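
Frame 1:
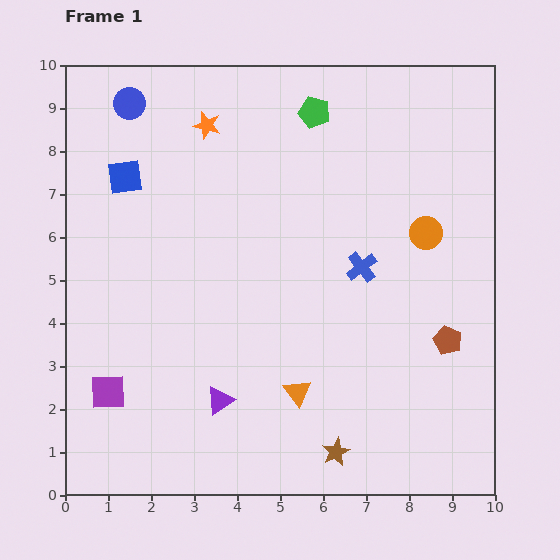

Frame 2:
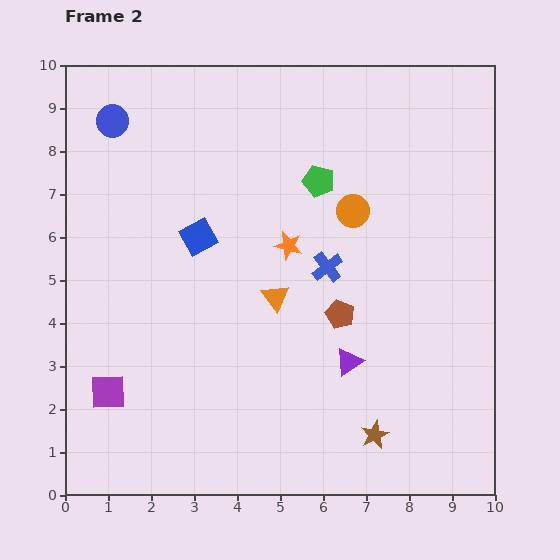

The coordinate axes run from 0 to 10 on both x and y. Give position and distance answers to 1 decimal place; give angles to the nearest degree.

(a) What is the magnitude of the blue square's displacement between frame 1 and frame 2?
2.2

The blue square moved from (1.4, 7.4) to (3.1, 6.0), a distance of √(1.7² + 1.4²) ≈ 2.2.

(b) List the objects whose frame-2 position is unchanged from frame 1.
the purple square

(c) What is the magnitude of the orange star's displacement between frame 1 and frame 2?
3.4

The orange star moved from (3.3, 8.6) to (5.2, 5.8), a distance of √(1.9² + 2.8²) ≈ 3.4.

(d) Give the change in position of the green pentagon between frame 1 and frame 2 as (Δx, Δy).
(0.1, -1.6)

The green pentagon was at (5.8, 8.9) in frame 1 and (5.9, 7.3) in frame 2.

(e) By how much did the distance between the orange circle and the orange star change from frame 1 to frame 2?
-4.0

Distance in frame 1: 5.7. Distance in frame 2: 1.7.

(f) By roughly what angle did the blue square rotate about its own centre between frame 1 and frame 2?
22° counter-clockwise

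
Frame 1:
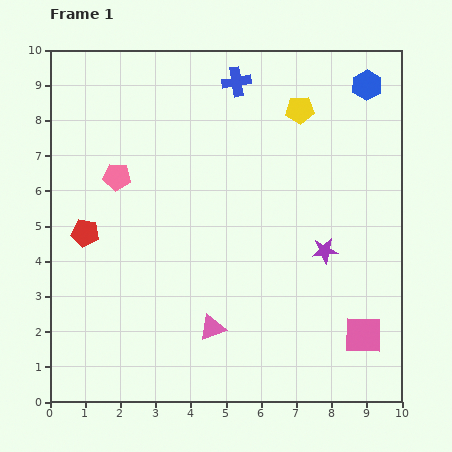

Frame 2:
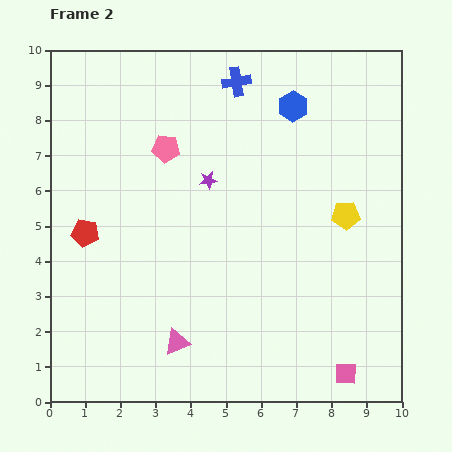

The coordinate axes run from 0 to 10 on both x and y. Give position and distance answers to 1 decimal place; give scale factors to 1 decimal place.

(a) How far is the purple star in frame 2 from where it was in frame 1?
3.9

The purple star moved from (7.8, 4.3) to (4.5, 6.3), a distance of √(3.3² + 2.0²) ≈ 3.9.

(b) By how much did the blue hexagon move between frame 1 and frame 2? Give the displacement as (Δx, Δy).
(-2.1, -0.6)

The blue hexagon was at (9.0, 9.0) in frame 1 and (6.9, 8.4) in frame 2.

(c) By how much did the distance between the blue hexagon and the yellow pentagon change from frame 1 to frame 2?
+1.4

Distance in frame 1: 2.0. Distance in frame 2: 3.4.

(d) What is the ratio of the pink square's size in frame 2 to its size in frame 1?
0.6×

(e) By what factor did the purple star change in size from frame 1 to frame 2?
0.7×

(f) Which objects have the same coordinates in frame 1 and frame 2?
the red pentagon, the blue cross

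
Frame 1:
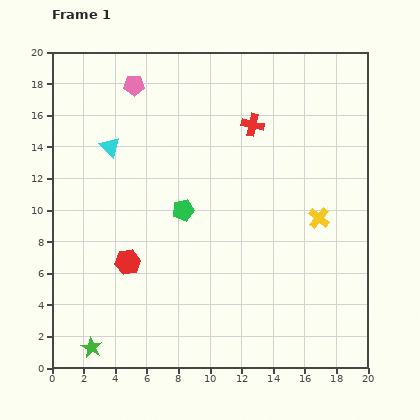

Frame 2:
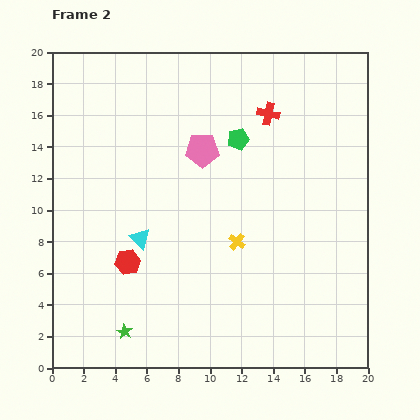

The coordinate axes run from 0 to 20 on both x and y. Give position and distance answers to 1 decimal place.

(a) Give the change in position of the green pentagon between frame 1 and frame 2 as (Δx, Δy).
(3.5, 4.5)

The green pentagon was at (8.3, 10.0) in frame 1 and (11.8, 14.5) in frame 2.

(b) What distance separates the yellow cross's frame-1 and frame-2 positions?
5.4

The yellow cross moved from (16.9, 9.5) to (11.7, 8.0), a distance of √(5.2² + 1.5²) ≈ 5.4.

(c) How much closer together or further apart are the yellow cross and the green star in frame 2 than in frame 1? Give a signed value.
-7.5

Distance in frame 1: 16.6. Distance in frame 2: 9.1.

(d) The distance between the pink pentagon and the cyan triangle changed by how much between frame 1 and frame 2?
+2.6

Distance in frame 1: 4.2. Distance in frame 2: 6.8.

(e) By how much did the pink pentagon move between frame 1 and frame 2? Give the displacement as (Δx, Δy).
(4.3, -4.1)

The pink pentagon was at (5.2, 17.9) in frame 1 and (9.5, 13.8) in frame 2.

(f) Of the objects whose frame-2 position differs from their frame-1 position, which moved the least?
the red cross

(moved 1.2)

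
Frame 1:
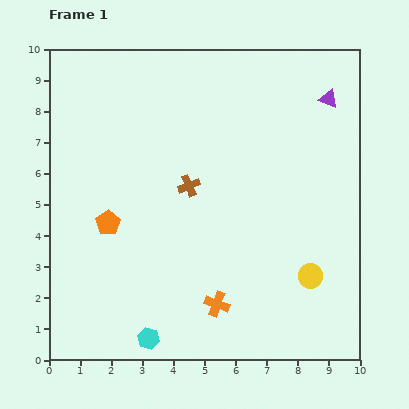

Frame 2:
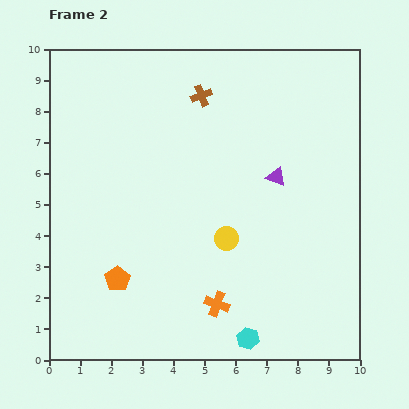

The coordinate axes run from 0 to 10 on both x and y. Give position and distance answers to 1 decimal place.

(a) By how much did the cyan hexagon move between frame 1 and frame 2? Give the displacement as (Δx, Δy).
(3.2, 0.0)

The cyan hexagon was at (3.2, 0.7) in frame 1 and (6.4, 0.7) in frame 2.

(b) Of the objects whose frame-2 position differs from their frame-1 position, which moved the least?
the orange pentagon

(moved 1.8)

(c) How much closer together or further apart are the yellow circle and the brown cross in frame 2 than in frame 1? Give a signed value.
-0.2

Distance in frame 1: 4.9. Distance in frame 2: 4.7.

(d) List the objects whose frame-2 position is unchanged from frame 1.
the orange cross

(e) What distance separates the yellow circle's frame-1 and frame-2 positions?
3.0

The yellow circle moved from (8.4, 2.7) to (5.7, 3.9), a distance of √(2.7² + 1.2²) ≈ 3.0.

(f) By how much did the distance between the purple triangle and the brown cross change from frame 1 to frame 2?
-1.8

Distance in frame 1: 5.3. Distance in frame 2: 3.5.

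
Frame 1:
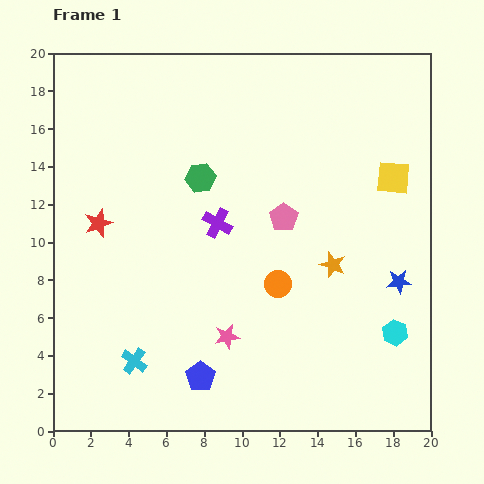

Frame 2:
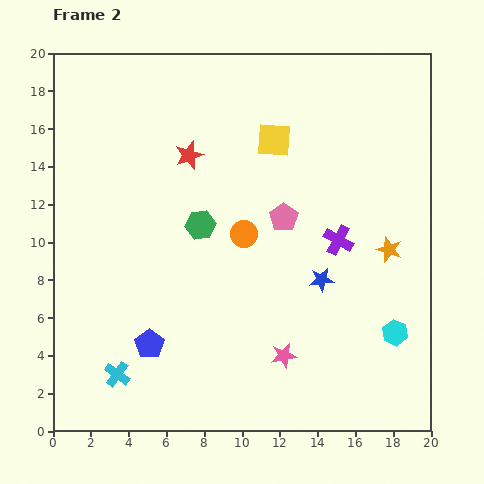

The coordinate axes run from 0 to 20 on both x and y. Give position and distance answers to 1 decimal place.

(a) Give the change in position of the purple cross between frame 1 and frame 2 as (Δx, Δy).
(6.4, -0.9)

The purple cross was at (8.7, 11.0) in frame 1 and (15.1, 10.1) in frame 2.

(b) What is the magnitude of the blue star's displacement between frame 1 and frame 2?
4.1

The blue star moved from (18.3, 7.9) to (14.2, 8.0), a distance of √(4.1² + 0.1²) ≈ 4.1.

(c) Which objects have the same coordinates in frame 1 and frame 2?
the pink pentagon, the cyan hexagon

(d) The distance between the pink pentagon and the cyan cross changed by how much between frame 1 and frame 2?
+1.1

Distance in frame 1: 11.0. Distance in frame 2: 12.1.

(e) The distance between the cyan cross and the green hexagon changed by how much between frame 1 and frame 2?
-1.3

Distance in frame 1: 10.3. Distance in frame 2: 9.0.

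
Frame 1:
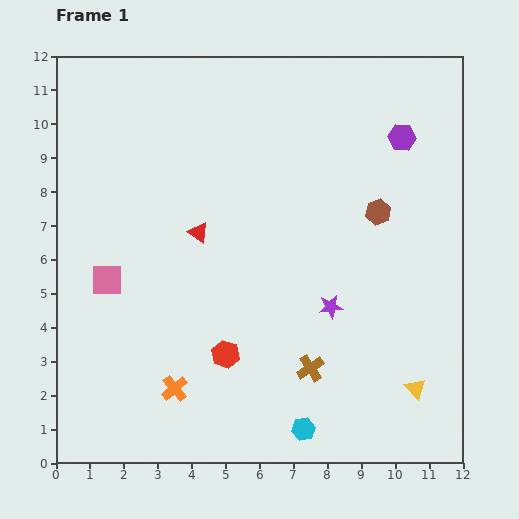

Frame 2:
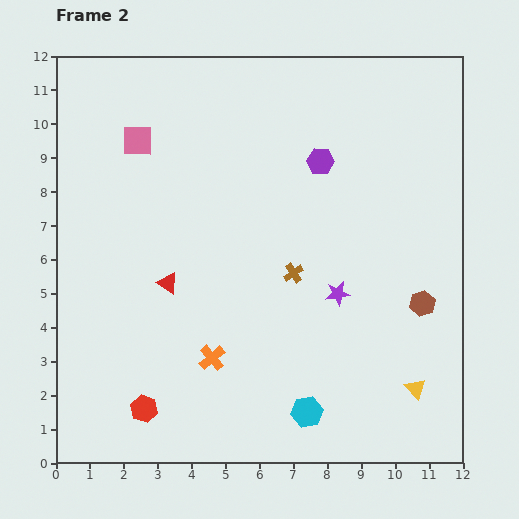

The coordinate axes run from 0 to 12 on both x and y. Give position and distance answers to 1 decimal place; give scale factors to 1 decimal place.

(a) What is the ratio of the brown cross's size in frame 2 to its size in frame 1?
0.7×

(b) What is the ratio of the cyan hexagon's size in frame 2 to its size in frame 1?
1.4×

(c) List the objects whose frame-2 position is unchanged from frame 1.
the yellow triangle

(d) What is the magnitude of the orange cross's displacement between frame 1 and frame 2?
1.4

The orange cross moved from (3.5, 2.2) to (4.6, 3.1), a distance of √(1.1² + 0.9²) ≈ 1.4.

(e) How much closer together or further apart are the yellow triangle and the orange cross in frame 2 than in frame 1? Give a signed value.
-1.0

Distance in frame 1: 7.1. Distance in frame 2: 6.1.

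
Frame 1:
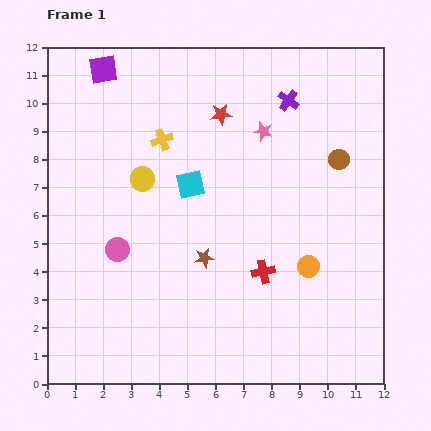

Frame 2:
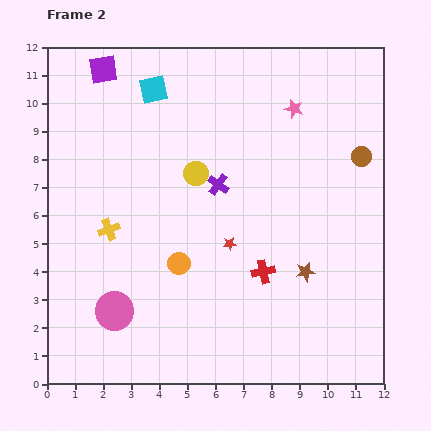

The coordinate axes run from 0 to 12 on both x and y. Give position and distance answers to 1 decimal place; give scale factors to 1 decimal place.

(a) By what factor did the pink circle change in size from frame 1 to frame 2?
1.6×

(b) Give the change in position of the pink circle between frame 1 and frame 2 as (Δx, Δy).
(-0.1, -2.2)

The pink circle was at (2.5, 4.8) in frame 1 and (2.4, 2.6) in frame 2.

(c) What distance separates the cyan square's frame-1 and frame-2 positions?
3.6

The cyan square moved from (5.1, 7.1) to (3.8, 10.5), a distance of √(1.3² + 3.4²) ≈ 3.6.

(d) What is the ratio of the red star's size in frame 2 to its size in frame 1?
0.6×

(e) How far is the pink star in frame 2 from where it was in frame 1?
1.4

The pink star moved from (7.7, 9.0) to (8.8, 9.8), a distance of √(1.1² + 0.8²) ≈ 1.4.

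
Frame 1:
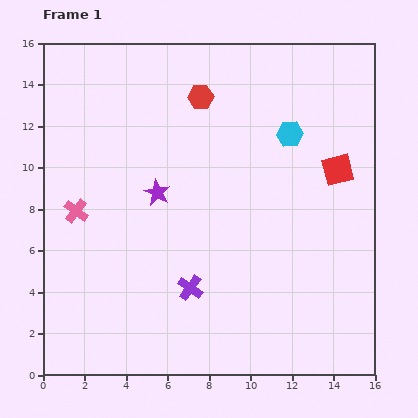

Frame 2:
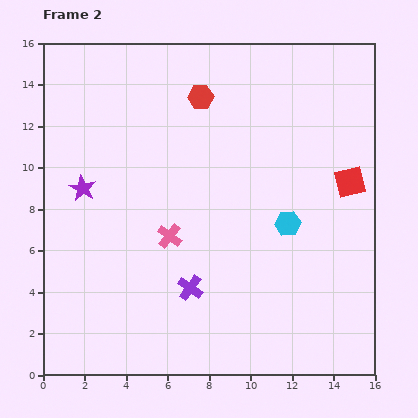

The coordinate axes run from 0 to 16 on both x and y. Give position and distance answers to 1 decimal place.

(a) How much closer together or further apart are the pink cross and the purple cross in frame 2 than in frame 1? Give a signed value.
-3.9

Distance in frame 1: 6.6. Distance in frame 2: 2.7.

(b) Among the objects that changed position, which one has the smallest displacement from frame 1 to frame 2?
the red square

(moved 0.8)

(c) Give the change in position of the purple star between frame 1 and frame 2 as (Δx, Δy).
(-3.6, 0.2)

The purple star was at (5.5, 8.8) in frame 1 and (1.9, 9.0) in frame 2.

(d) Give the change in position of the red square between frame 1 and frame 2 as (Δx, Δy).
(0.6, -0.6)

The red square was at (14.2, 9.9) in frame 1 and (14.8, 9.3) in frame 2.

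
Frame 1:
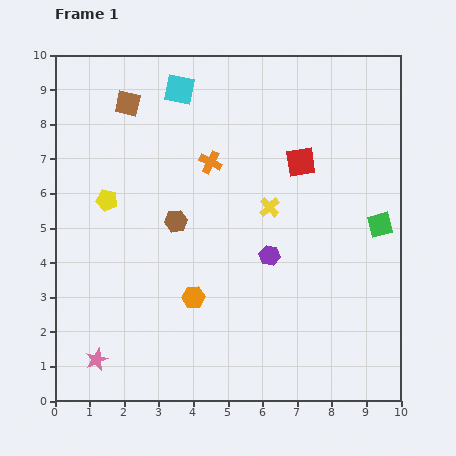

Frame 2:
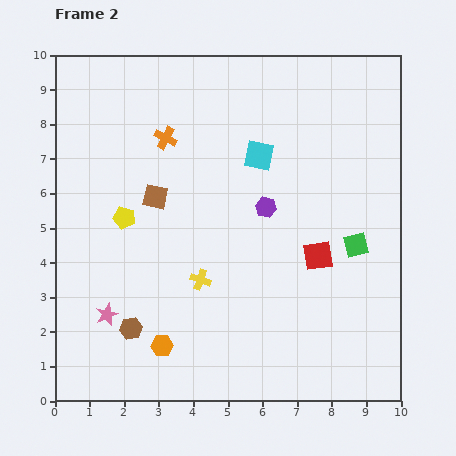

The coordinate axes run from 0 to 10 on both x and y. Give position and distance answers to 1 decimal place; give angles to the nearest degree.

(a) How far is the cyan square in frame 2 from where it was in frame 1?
3.0

The cyan square moved from (3.6, 9.0) to (5.9, 7.1), a distance of √(2.3² + 1.9²) ≈ 3.0.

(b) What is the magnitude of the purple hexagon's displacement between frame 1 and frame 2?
1.4

The purple hexagon moved from (6.2, 4.2) to (6.1, 5.6), a distance of √(0.1² + 1.4²) ≈ 1.4.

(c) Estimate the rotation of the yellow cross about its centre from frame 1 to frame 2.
29° counter-clockwise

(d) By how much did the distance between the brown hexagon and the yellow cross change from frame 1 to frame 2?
-0.3

Distance in frame 1: 2.7. Distance in frame 2: 2.4.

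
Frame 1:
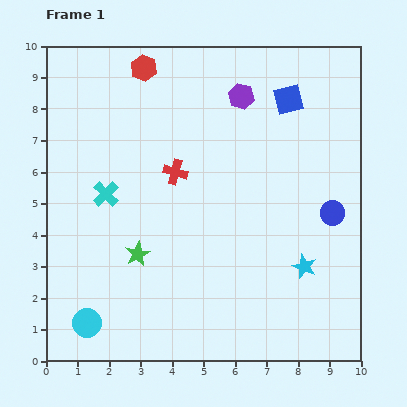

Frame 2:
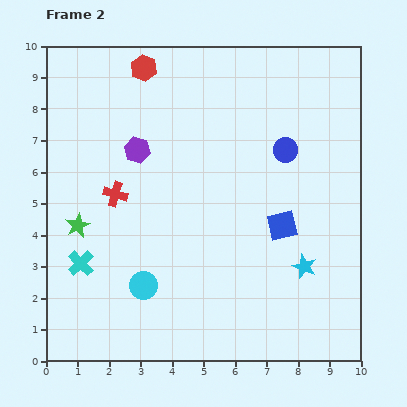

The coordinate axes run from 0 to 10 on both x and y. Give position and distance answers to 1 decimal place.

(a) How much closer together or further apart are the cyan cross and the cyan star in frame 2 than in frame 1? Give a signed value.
+0.4

Distance in frame 1: 6.7. Distance in frame 2: 7.1.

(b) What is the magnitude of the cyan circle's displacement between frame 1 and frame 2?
2.2

The cyan circle moved from (1.3, 1.2) to (3.1, 2.4), a distance of √(1.8² + 1.2²) ≈ 2.2.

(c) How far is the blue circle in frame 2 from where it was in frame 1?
2.5

The blue circle moved from (9.1, 4.7) to (7.6, 6.7), a distance of √(1.5² + 2.0²) ≈ 2.5.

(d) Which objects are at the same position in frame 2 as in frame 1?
the red hexagon, the cyan star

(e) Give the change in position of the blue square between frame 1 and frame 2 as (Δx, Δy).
(-0.2, -4.0)

The blue square was at (7.7, 8.3) in frame 1 and (7.5, 4.3) in frame 2.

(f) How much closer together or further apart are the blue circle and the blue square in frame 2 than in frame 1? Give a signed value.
-1.5

Distance in frame 1: 3.9. Distance in frame 2: 2.4.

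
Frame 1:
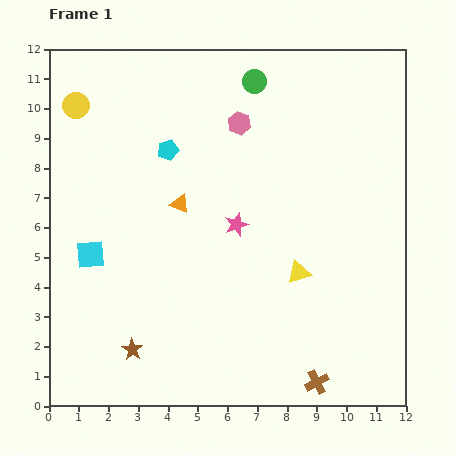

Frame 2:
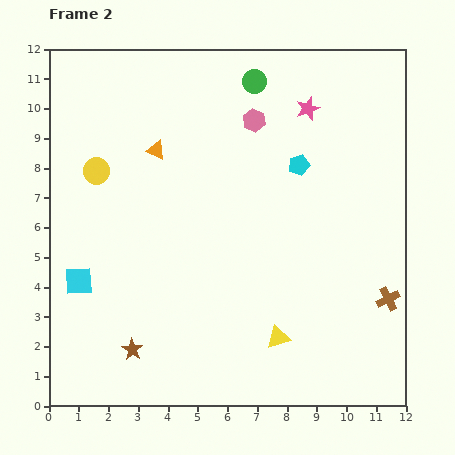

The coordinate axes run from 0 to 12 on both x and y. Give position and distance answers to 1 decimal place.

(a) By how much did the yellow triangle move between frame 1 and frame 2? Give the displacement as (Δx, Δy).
(-0.7, -2.2)

The yellow triangle was at (8.4, 4.5) in frame 1 and (7.7, 2.3) in frame 2.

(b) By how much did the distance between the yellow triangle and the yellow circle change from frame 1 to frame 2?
-1.1

Distance in frame 1: 9.4. Distance in frame 2: 8.3.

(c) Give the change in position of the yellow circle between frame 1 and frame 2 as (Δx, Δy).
(0.7, -2.2)

The yellow circle was at (0.9, 10.1) in frame 1 and (1.6, 7.9) in frame 2.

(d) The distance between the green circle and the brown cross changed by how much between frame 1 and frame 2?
-1.7

Distance in frame 1: 10.3. Distance in frame 2: 8.6.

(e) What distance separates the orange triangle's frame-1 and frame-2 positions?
2.0

The orange triangle moved from (4.4, 6.8) to (3.6, 8.6), a distance of √(0.8² + 1.8²) ≈ 2.0.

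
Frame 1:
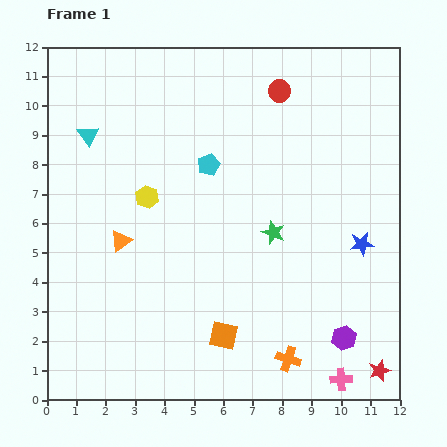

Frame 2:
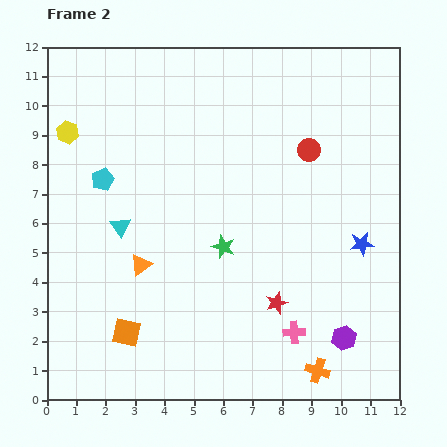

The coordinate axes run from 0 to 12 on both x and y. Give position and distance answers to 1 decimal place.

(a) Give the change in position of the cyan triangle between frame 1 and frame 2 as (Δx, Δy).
(1.1, -3.1)

The cyan triangle was at (1.4, 9.0) in frame 1 and (2.5, 5.9) in frame 2.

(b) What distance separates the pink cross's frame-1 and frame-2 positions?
2.3

The pink cross moved from (10.0, 0.7) to (8.4, 2.3), a distance of √(1.6² + 1.6²) ≈ 2.3.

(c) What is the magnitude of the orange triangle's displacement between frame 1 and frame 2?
1.1

The orange triangle moved from (2.5, 5.4) to (3.2, 4.6), a distance of √(0.7² + 0.8²) ≈ 1.1.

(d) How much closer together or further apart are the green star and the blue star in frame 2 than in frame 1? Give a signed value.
+1.7

Distance in frame 1: 3.0. Distance in frame 2: 4.7.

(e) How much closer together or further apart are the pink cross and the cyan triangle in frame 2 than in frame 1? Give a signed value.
-5.1

Distance in frame 1: 12.0. Distance in frame 2: 6.9.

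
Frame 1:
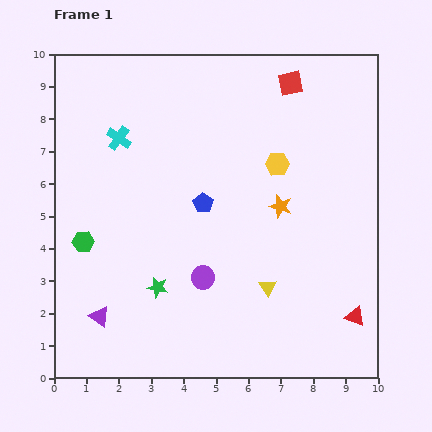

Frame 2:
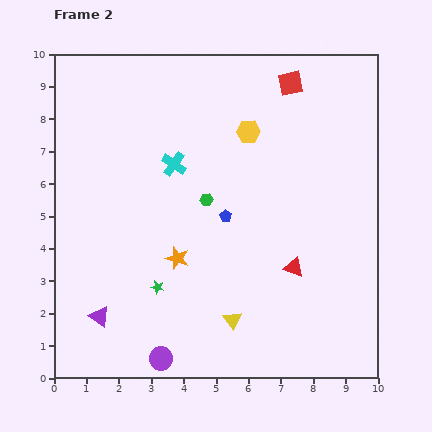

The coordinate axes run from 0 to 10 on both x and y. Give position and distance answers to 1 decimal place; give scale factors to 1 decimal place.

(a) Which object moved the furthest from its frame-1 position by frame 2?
the green hexagon

(moved 4.0; next 3.6)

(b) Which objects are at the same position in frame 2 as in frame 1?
the purple triangle, the red square, the green star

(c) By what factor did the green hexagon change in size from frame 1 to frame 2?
0.6×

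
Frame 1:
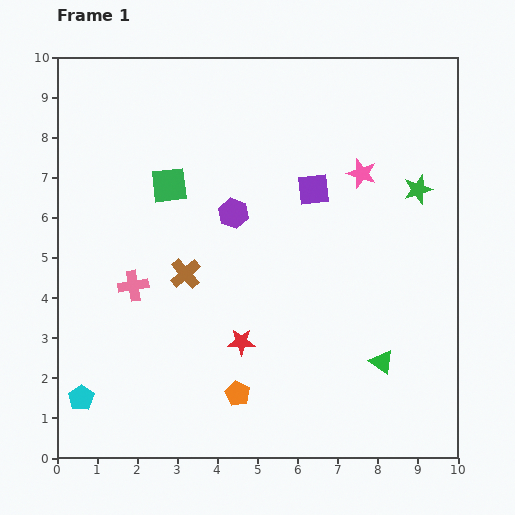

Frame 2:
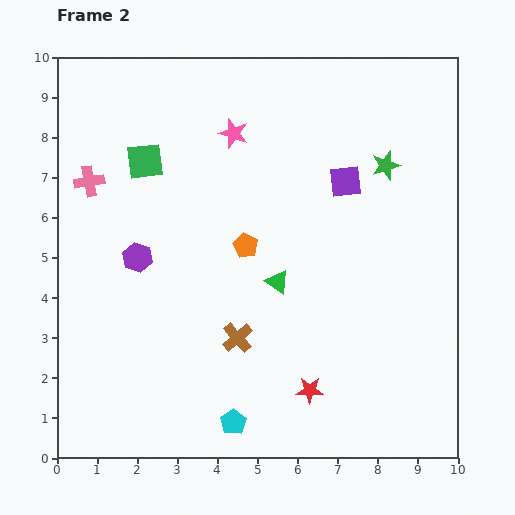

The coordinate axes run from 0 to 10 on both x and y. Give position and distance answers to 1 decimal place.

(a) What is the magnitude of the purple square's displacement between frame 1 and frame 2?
0.8

The purple square moved from (6.4, 6.7) to (7.2, 6.9), a distance of √(0.8² + 0.2²) ≈ 0.8.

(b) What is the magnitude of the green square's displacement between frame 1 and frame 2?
0.8

The green square moved from (2.8, 6.8) to (2.2, 7.4), a distance of √(0.6² + 0.6²) ≈ 0.8.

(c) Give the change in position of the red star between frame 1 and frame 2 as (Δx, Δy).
(1.7, -1.2)

The red star was at (4.6, 2.9) in frame 1 and (6.3, 1.7) in frame 2.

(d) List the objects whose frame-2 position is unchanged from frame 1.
none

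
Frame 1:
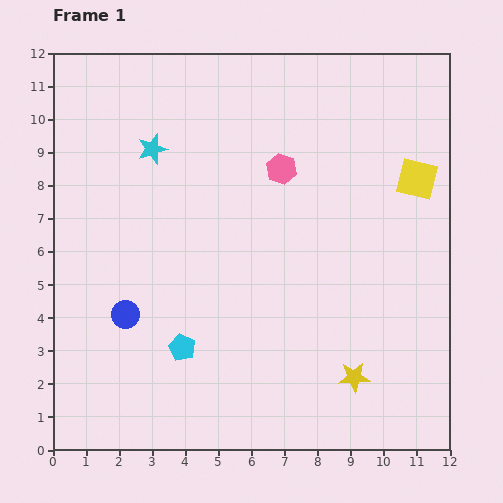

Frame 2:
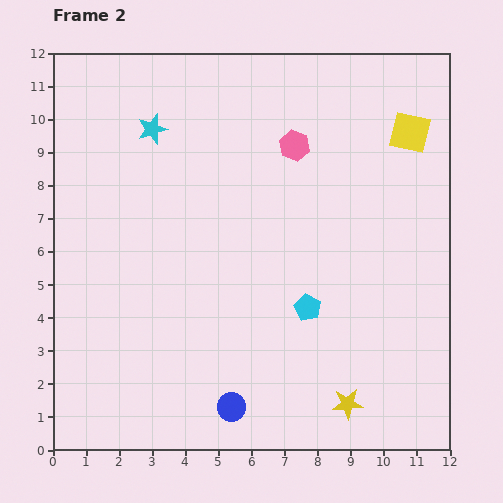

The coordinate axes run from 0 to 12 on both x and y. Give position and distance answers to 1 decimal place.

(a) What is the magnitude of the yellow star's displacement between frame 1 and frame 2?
0.8

The yellow star moved from (9.1, 2.2) to (8.9, 1.4), a distance of √(0.2² + 0.8²) ≈ 0.8.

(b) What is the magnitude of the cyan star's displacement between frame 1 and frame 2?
0.6

The cyan star moved from (3.0, 9.1) to (3.0, 9.7), a distance of √(0.0² + 0.6²) ≈ 0.6.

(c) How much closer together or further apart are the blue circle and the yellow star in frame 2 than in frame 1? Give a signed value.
-3.7

Distance in frame 1: 7.2. Distance in frame 2: 3.5.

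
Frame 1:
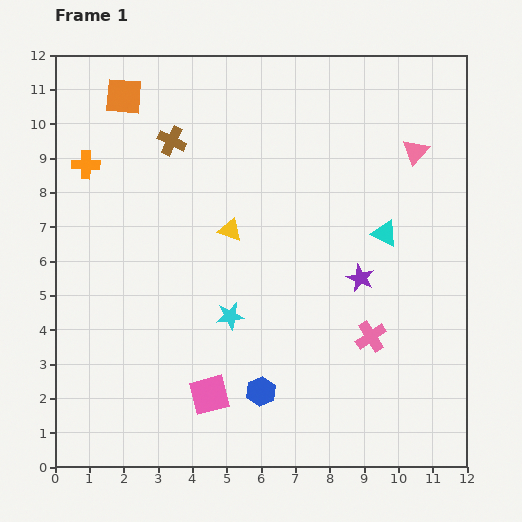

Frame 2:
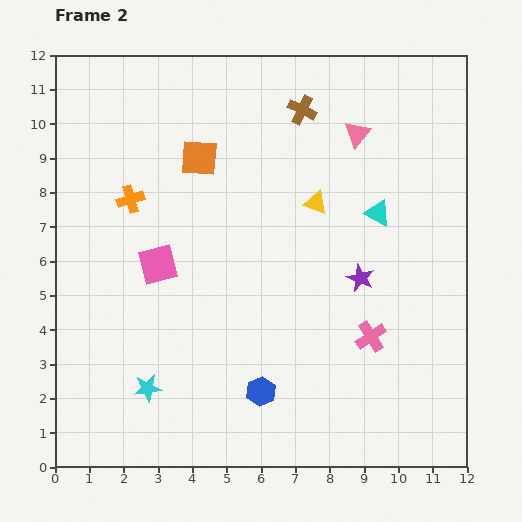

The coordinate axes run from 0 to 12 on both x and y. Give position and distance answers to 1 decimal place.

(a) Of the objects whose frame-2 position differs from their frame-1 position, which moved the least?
the cyan triangle

(moved 0.6)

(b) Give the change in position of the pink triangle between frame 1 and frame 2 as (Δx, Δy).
(-1.7, 0.5)

The pink triangle was at (10.5, 9.2) in frame 1 and (8.8, 9.7) in frame 2.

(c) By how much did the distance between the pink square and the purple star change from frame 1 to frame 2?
+0.3

Distance in frame 1: 5.6. Distance in frame 2: 5.9.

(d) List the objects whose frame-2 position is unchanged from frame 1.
the purple star, the pink cross, the blue hexagon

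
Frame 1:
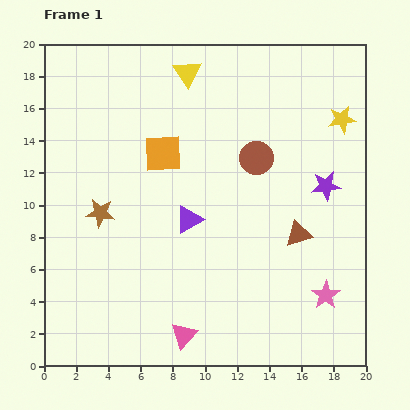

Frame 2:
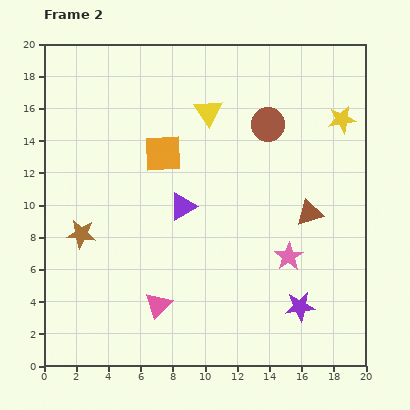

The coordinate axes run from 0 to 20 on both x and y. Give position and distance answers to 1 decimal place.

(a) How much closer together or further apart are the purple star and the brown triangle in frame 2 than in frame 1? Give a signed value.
+2.4

Distance in frame 1: 3.4. Distance in frame 2: 5.8.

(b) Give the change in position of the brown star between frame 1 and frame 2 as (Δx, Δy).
(-1.2, -1.3)

The brown star was at (3.5, 9.5) in frame 1 and (2.3, 8.2) in frame 2.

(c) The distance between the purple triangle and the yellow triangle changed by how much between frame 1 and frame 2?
-3.0

Distance in frame 1: 9.1. Distance in frame 2: 6.1.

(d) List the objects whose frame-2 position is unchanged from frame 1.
the yellow star, the orange square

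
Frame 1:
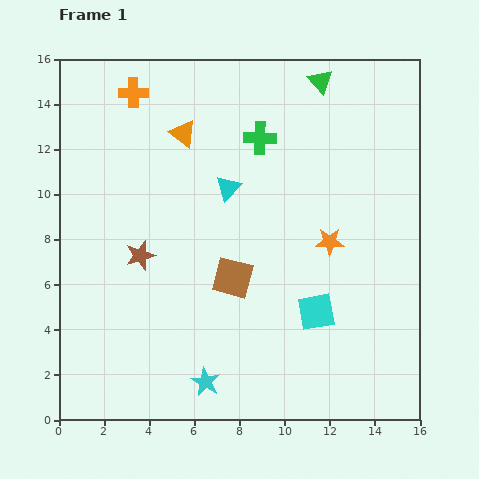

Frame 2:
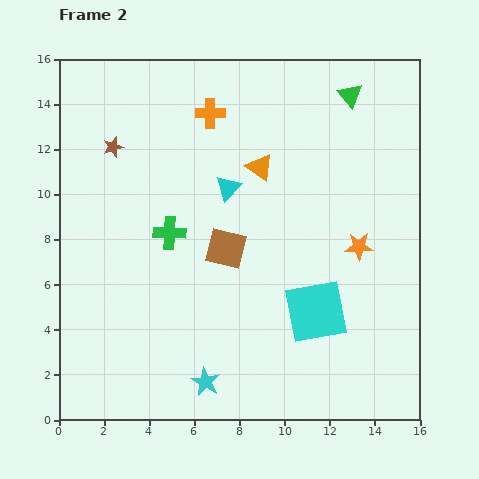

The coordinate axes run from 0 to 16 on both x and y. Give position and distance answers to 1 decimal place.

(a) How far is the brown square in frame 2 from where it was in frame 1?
1.3

The brown square moved from (7.7, 6.3) to (7.4, 7.6), a distance of √(0.3² + 1.3²) ≈ 1.3.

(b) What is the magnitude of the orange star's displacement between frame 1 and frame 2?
1.3

The orange star moved from (12.0, 7.9) to (13.3, 7.7), a distance of √(1.3² + 0.2²) ≈ 1.3.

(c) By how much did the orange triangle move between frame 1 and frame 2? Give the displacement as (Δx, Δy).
(3.4, -1.5)

The orange triangle was at (5.5, 12.7) in frame 1 and (8.9, 11.2) in frame 2.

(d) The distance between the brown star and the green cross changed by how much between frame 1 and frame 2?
-2.9

Distance in frame 1: 7.4. Distance in frame 2: 4.5.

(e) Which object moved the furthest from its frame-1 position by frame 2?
the green cross

(moved 5.8; next 4.9)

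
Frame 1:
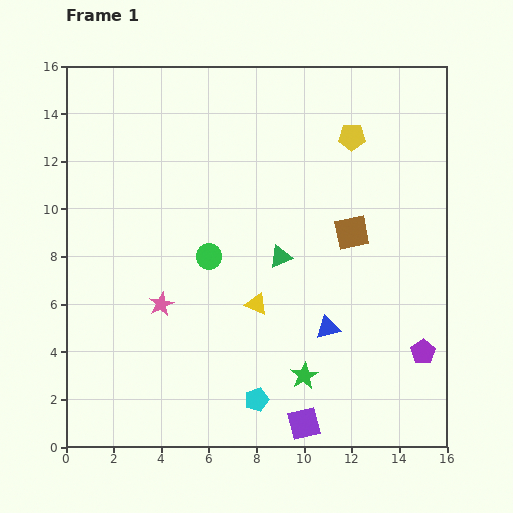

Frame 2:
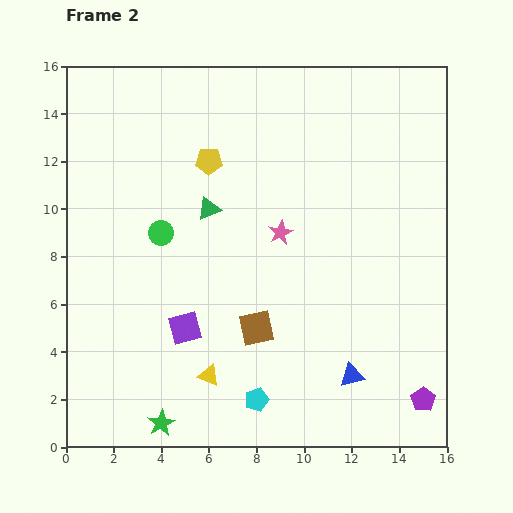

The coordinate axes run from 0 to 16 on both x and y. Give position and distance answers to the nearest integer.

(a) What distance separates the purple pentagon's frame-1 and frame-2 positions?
2

The purple pentagon moved from (15, 4) to (15, 2), a distance of √(0² + 2²) ≈ 2.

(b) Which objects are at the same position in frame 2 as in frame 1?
the cyan pentagon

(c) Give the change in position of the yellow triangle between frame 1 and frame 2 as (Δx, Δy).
(-2, -3)

The yellow triangle was at (8, 6) in frame 1 and (6, 3) in frame 2.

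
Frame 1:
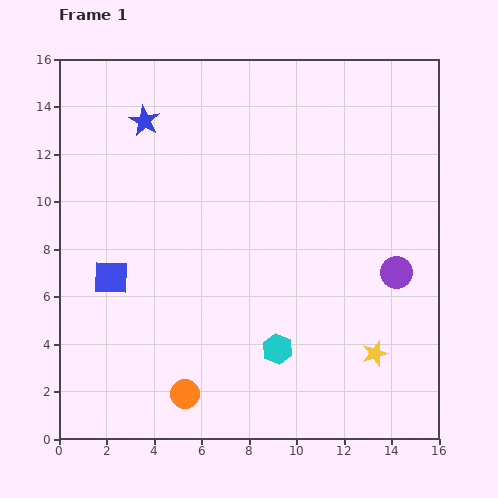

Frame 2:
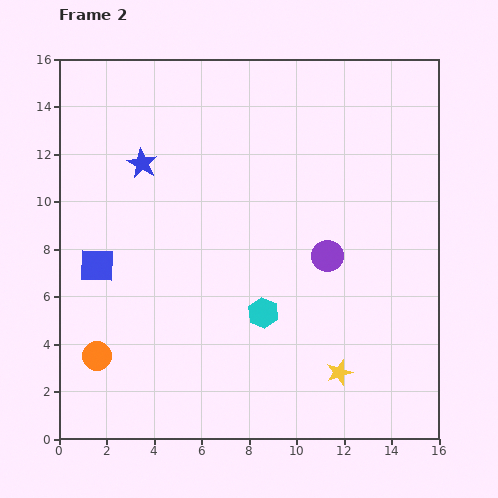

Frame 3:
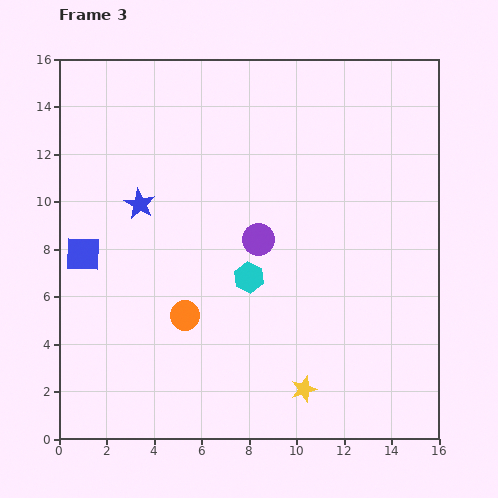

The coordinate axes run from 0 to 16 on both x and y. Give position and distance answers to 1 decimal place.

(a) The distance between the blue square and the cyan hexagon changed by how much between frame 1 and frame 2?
-0.3

Distance in frame 1: 7.6. Distance in frame 2: 7.3.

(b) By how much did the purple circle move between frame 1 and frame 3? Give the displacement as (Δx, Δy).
(-5.8, 1.4)

The purple circle was at (14.2, 7.0) in frame 1 and (8.4, 8.4) in frame 3.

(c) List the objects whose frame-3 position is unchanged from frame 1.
none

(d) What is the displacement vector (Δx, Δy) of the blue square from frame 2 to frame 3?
(-0.6, 0.5)

The blue square was at (1.6, 7.3) in frame 2 and (1.0, 7.8) in frame 3.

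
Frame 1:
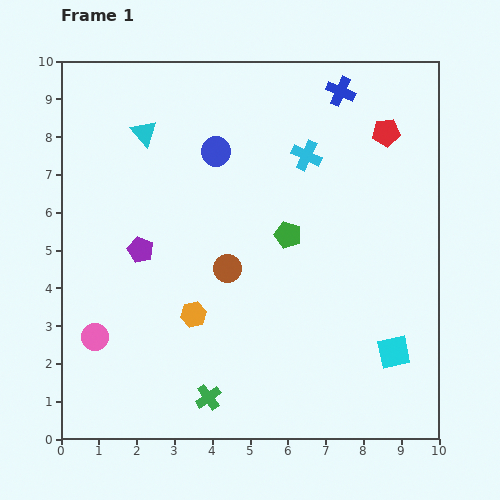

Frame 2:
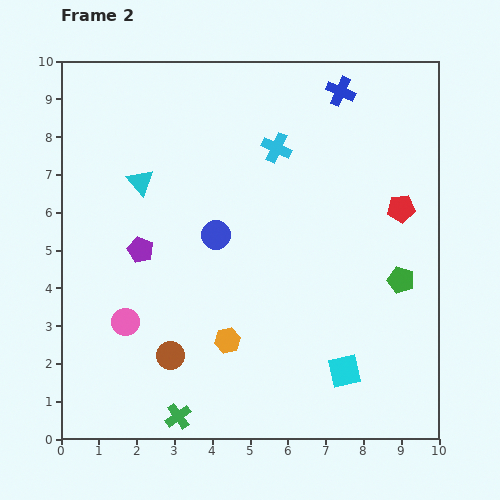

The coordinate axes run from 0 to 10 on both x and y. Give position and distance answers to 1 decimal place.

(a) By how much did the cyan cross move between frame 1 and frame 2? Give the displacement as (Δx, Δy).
(-0.8, 0.2)

The cyan cross was at (6.5, 7.5) in frame 1 and (5.7, 7.7) in frame 2.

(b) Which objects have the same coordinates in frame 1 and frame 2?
the blue cross, the purple pentagon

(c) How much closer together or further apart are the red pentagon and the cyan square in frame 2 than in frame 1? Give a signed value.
-1.2

Distance in frame 1: 5.8. Distance in frame 2: 4.6.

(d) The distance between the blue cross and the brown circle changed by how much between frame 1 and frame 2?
+2.7

Distance in frame 1: 5.6. Distance in frame 2: 8.3.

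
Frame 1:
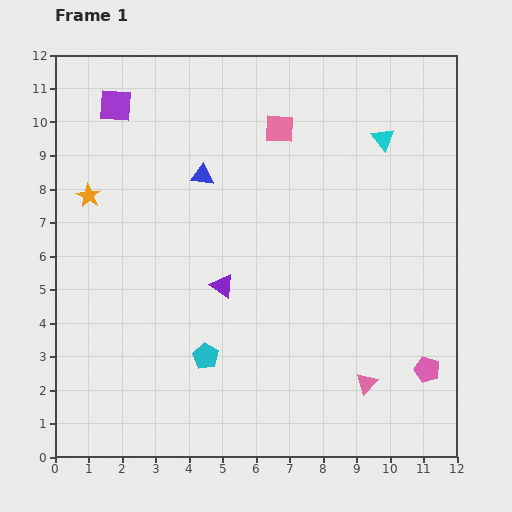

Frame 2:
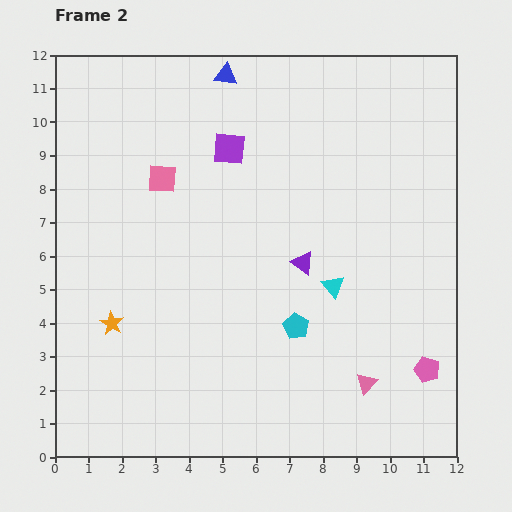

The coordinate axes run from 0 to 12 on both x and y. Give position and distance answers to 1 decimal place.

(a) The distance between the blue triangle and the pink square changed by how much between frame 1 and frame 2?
+0.9

Distance in frame 1: 2.7. Distance in frame 2: 3.6.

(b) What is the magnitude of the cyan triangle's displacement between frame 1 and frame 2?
4.6

The cyan triangle moved from (9.8, 9.5) to (8.3, 5.1), a distance of √(1.5² + 4.4²) ≈ 4.6.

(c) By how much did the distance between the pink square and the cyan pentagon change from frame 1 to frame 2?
-1.2

Distance in frame 1: 7.1. Distance in frame 2: 5.9.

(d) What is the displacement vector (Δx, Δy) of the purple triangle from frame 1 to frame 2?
(2.4, 0.7)

The purple triangle was at (5.0, 5.1) in frame 1 and (7.4, 5.8) in frame 2.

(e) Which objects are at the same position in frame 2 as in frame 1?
the pink pentagon, the pink triangle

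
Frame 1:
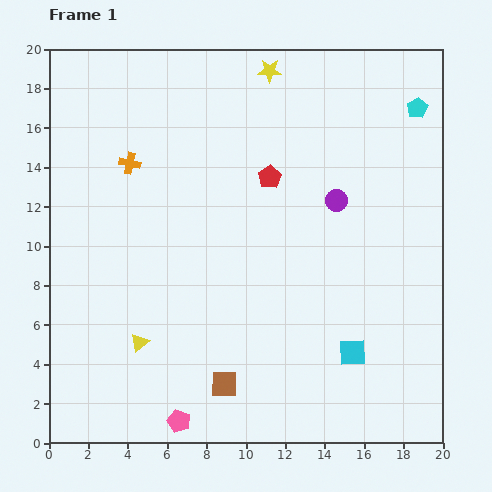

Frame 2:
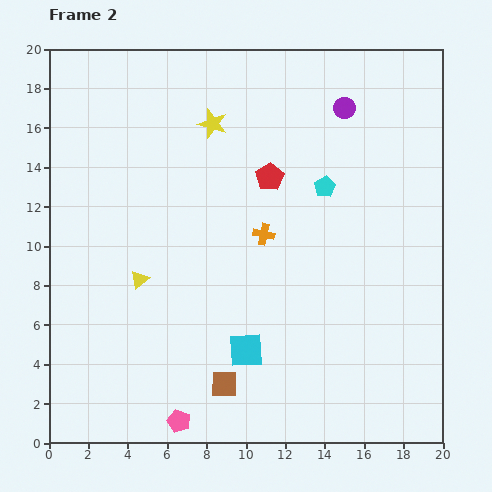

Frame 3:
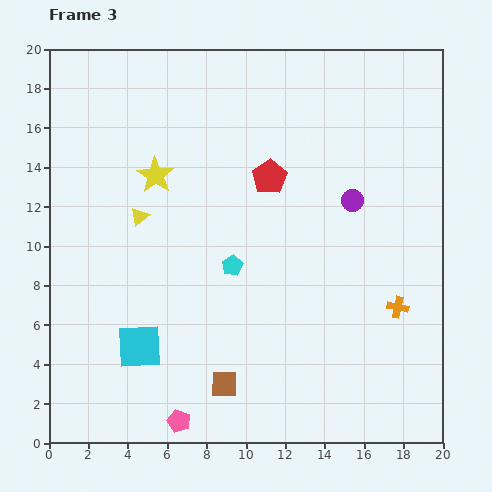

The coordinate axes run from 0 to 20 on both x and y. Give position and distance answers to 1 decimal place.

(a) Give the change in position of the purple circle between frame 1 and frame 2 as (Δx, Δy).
(0.4, 4.7)

The purple circle was at (14.6, 12.3) in frame 1 and (15.0, 17.0) in frame 2.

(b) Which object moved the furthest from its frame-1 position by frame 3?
the orange cross

(moved 15.4; next 12.3)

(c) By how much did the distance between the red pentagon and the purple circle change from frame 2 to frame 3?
-0.8

Distance in frame 2: 5.2. Distance in frame 3: 4.4.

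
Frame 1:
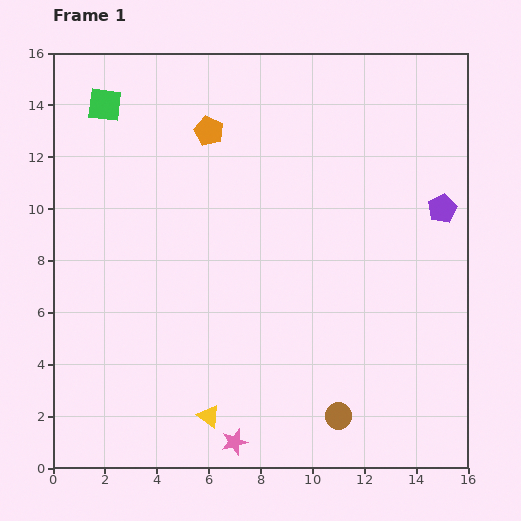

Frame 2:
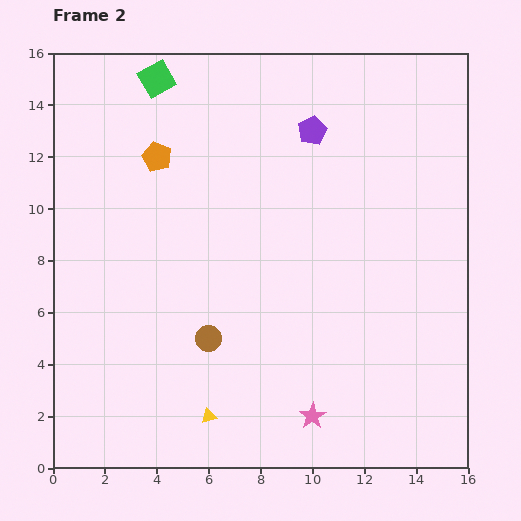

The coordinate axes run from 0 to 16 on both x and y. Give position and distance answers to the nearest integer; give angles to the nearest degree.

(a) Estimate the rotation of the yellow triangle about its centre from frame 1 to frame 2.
49° counter-clockwise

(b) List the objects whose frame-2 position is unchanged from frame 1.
the yellow triangle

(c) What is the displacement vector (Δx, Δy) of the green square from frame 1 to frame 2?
(2, 1)

The green square was at (2, 14) in frame 1 and (4, 15) in frame 2.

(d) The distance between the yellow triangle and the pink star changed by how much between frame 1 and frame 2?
+3

Distance in frame 1: 1. Distance in frame 2: 4.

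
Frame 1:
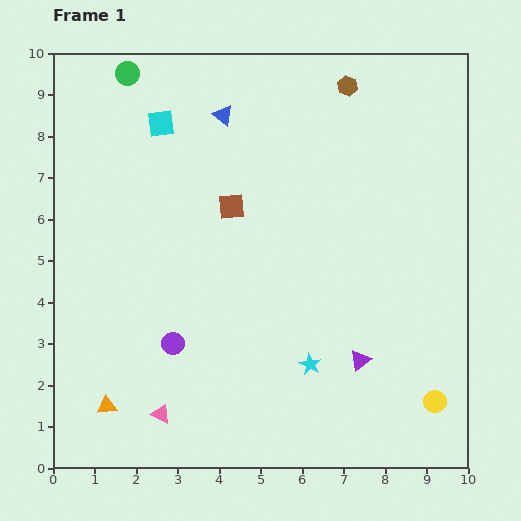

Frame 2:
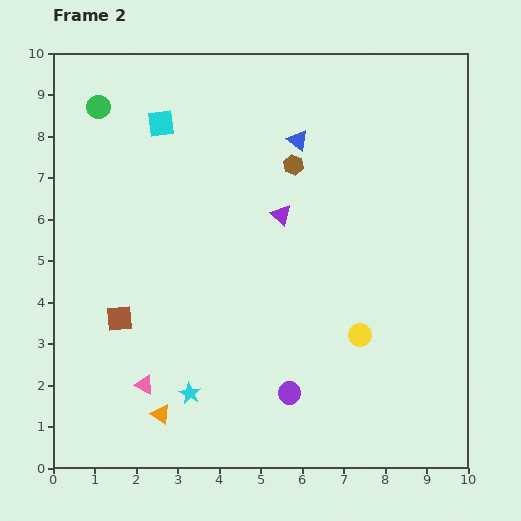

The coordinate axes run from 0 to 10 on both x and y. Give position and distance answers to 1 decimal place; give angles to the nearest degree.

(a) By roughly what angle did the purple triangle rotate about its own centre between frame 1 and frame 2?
39° counter-clockwise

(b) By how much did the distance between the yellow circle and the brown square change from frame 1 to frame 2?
-1.0

Distance in frame 1: 6.8. Distance in frame 2: 5.8.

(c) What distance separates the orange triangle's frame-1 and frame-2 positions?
1.3

The orange triangle moved from (1.3, 1.5) to (2.6, 1.3), a distance of √(1.3² + 0.2²) ≈ 1.3.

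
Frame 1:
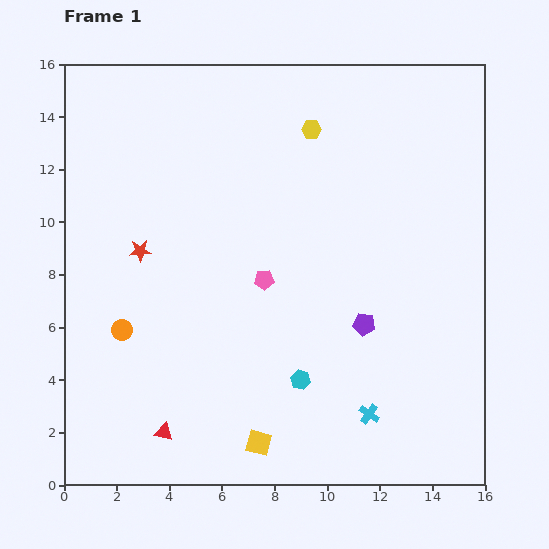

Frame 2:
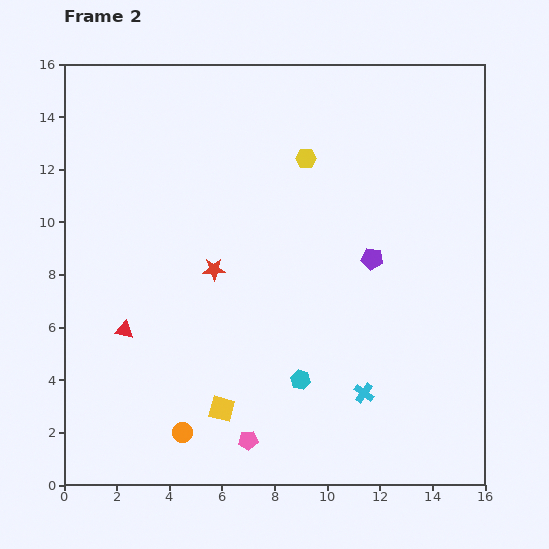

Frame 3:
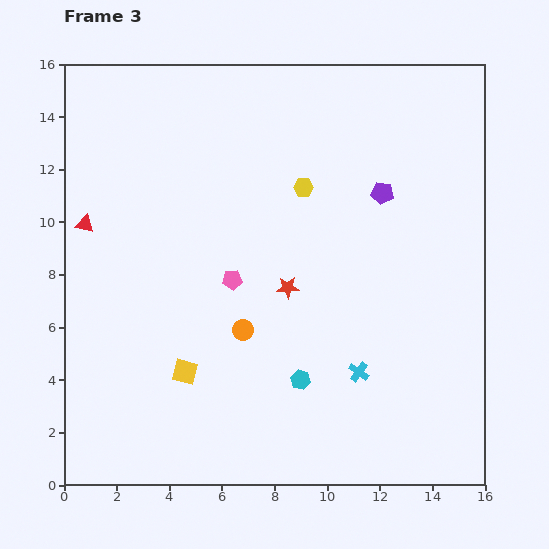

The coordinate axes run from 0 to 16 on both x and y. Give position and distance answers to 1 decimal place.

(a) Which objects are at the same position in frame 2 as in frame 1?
the cyan hexagon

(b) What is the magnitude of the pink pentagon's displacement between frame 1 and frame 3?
1.2

The pink pentagon moved from (7.6, 7.8) to (6.4, 7.8), a distance of √(1.2² + 0.0²) ≈ 1.2.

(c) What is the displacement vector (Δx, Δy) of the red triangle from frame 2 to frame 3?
(-1.5, 4.0)

The red triangle was at (2.3, 5.9) in frame 2 and (0.8, 9.9) in frame 3.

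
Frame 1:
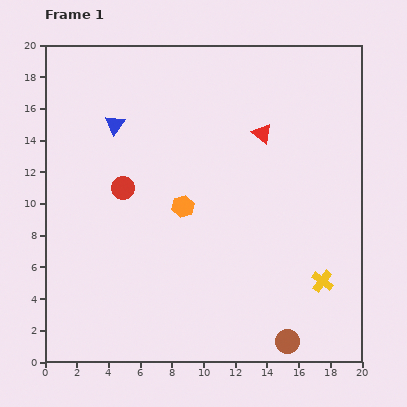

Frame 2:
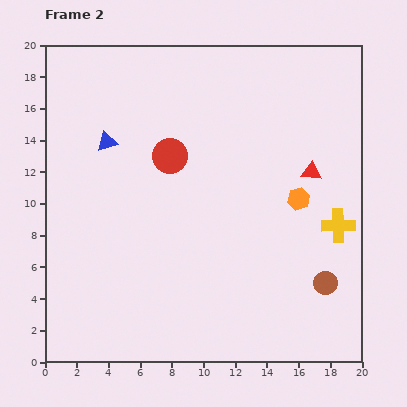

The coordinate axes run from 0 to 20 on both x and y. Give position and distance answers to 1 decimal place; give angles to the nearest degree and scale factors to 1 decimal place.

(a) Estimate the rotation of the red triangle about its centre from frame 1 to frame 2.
35° counter-clockwise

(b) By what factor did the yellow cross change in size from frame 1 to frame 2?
1.5×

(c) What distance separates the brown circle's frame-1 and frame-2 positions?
4.4

The brown circle moved from (15.3, 1.3) to (17.7, 5.0), a distance of √(2.4² + 3.7²) ≈ 4.4.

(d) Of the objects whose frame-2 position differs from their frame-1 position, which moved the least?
the blue triangle

(moved 1.2)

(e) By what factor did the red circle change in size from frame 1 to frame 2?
1.5×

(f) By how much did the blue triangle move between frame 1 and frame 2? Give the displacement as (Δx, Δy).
(-0.5, -1.1)

The blue triangle was at (4.4, 15.0) in frame 1 and (3.9, 13.9) in frame 2.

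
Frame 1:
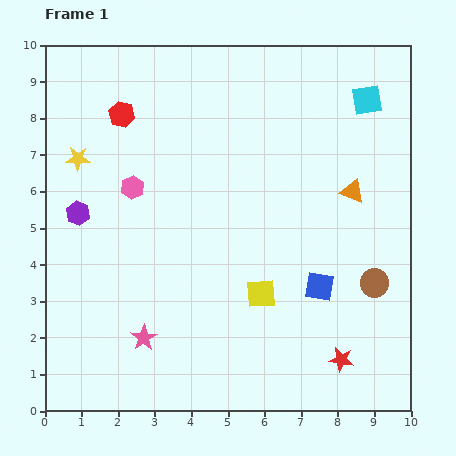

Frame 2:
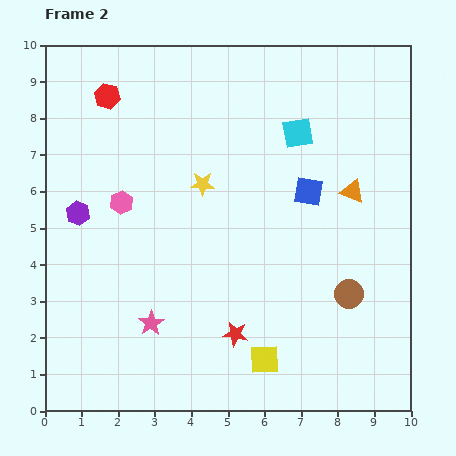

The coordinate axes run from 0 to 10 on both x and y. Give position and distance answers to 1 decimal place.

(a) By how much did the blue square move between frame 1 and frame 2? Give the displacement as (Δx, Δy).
(-0.3, 2.6)

The blue square was at (7.5, 3.4) in frame 1 and (7.2, 6.0) in frame 2.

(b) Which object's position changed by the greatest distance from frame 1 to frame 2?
the yellow star

(moved 3.5; next 3.0)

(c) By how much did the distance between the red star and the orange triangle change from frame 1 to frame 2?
+0.4

Distance in frame 1: 4.6. Distance in frame 2: 5.0.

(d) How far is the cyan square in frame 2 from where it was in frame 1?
2.1

The cyan square moved from (8.8, 8.5) to (6.9, 7.6), a distance of √(1.9² + 0.9²) ≈ 2.1.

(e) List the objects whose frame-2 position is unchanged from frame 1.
the orange triangle, the purple hexagon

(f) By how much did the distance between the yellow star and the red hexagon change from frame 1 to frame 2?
+1.8

Distance in frame 1: 1.7. Distance in frame 2: 3.5.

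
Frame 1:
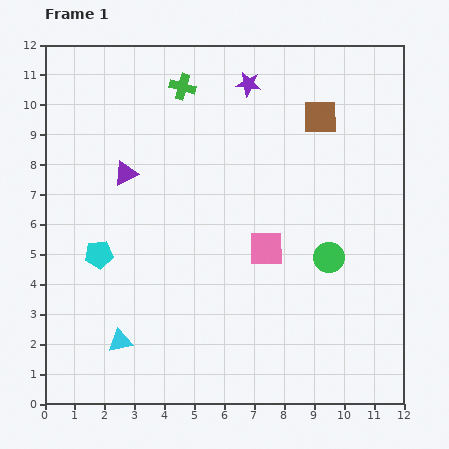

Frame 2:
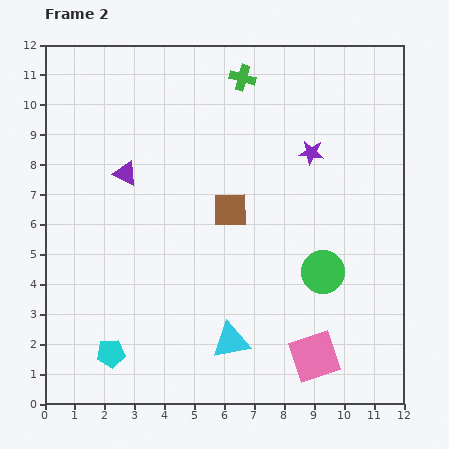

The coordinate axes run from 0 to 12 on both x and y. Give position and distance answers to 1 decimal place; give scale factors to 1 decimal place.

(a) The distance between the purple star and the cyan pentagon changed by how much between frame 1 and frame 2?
+1.9

Distance in frame 1: 7.6. Distance in frame 2: 9.5.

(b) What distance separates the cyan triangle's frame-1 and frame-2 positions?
3.7

The cyan triangle moved from (2.5, 2.1) to (6.2, 2.1), a distance of √(3.7² + 0.0²) ≈ 3.7.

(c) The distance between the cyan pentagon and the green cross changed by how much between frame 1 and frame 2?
+3.9

Distance in frame 1: 6.3. Distance in frame 2: 10.2.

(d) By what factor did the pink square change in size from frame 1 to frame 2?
1.4×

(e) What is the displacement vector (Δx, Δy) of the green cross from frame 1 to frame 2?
(2.0, 0.3)

The green cross was at (4.6, 10.6) in frame 1 and (6.6, 10.9) in frame 2.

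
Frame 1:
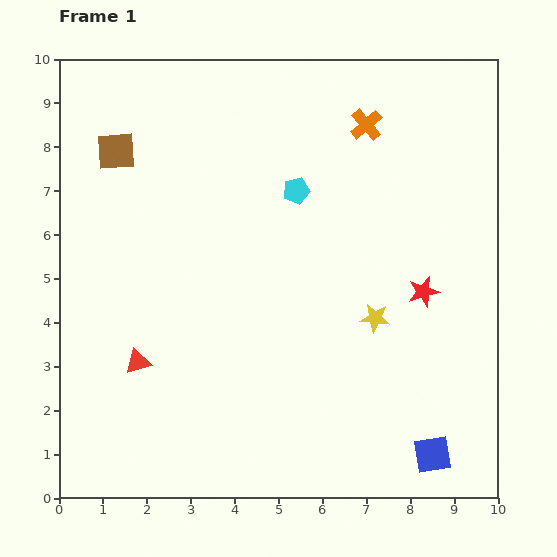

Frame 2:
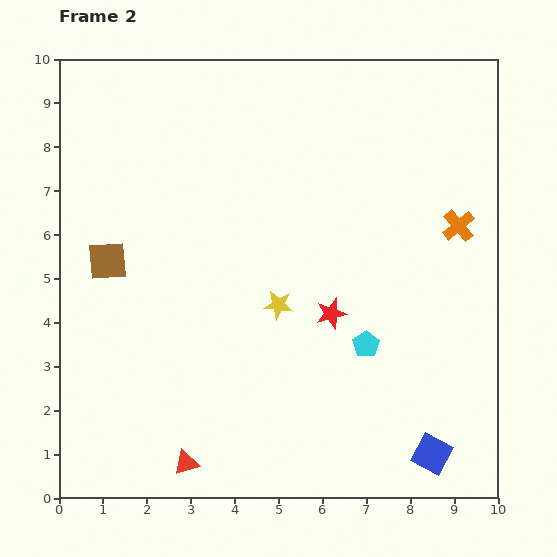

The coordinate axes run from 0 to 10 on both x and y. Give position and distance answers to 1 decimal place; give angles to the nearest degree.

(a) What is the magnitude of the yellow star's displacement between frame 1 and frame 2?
2.2

The yellow star moved from (7.2, 4.1) to (5.0, 4.4), a distance of √(2.2² + 0.3²) ≈ 2.2.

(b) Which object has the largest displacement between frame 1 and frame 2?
the cyan pentagon

(moved 3.8; next 3.1)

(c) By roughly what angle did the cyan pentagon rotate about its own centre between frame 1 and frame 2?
20° counter-clockwise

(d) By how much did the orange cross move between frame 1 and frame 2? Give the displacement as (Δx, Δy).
(2.1, -2.3)

The orange cross was at (7.0, 8.5) in frame 1 and (9.1, 6.2) in frame 2.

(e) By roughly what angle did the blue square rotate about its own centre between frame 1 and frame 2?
36° clockwise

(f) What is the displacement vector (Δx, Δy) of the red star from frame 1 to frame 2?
(-2.1, -0.5)

The red star was at (8.3, 4.7) in frame 1 and (6.2, 4.2) in frame 2.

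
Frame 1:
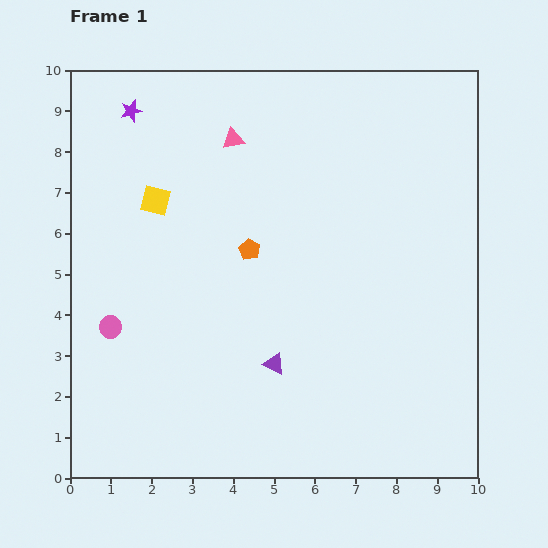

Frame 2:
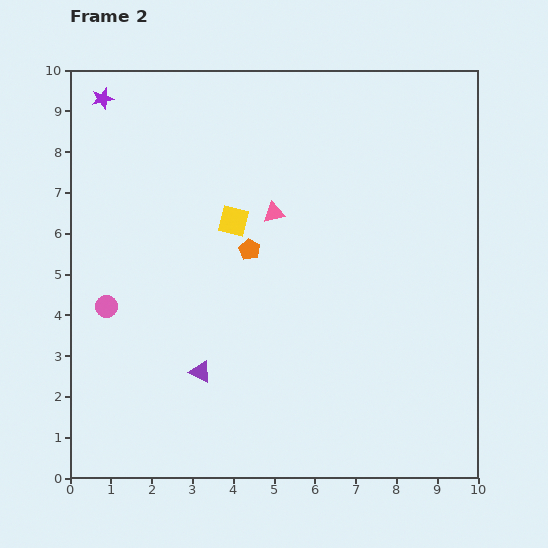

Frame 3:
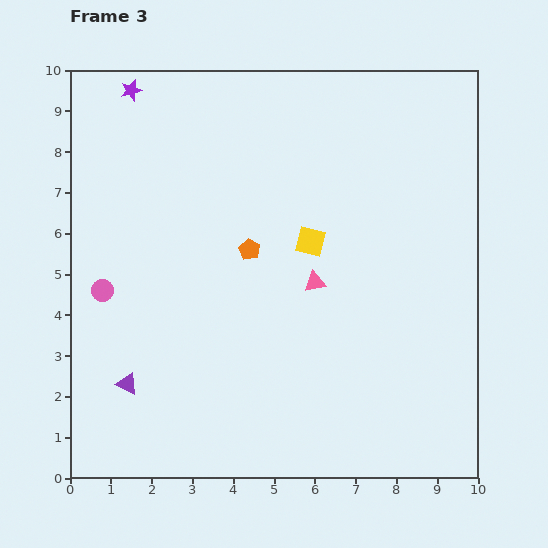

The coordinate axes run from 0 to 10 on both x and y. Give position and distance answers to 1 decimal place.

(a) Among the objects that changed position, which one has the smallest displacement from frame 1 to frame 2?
the pink circle

(moved 0.5)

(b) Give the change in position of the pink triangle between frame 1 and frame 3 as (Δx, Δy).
(2.0, -3.5)

The pink triangle was at (4.0, 8.3) in frame 1 and (6.0, 4.8) in frame 3.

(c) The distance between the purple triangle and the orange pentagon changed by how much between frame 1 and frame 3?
+1.6

Distance in frame 1: 2.9. Distance in frame 3: 4.5.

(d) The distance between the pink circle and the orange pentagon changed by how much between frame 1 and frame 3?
-0.2

Distance in frame 1: 3.9. Distance in frame 3: 3.7.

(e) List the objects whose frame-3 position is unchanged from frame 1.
the orange pentagon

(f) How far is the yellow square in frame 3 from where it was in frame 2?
2.0

The yellow square moved from (4.0, 6.3) to (5.9, 5.8), a distance of √(1.9² + 0.5²) ≈ 2.0.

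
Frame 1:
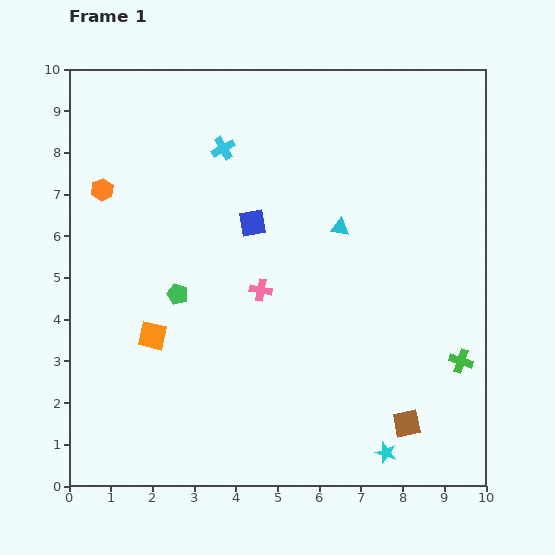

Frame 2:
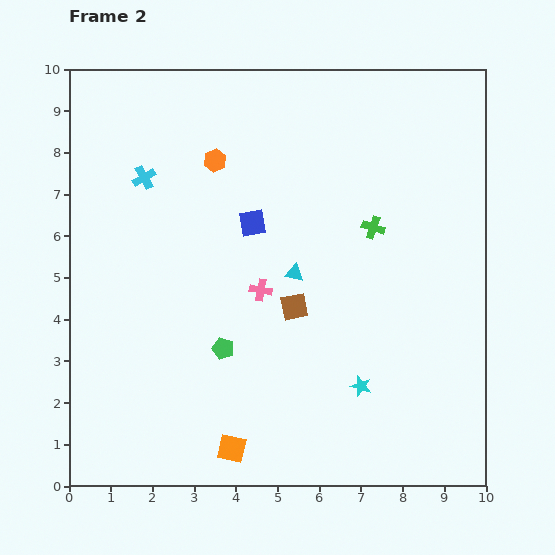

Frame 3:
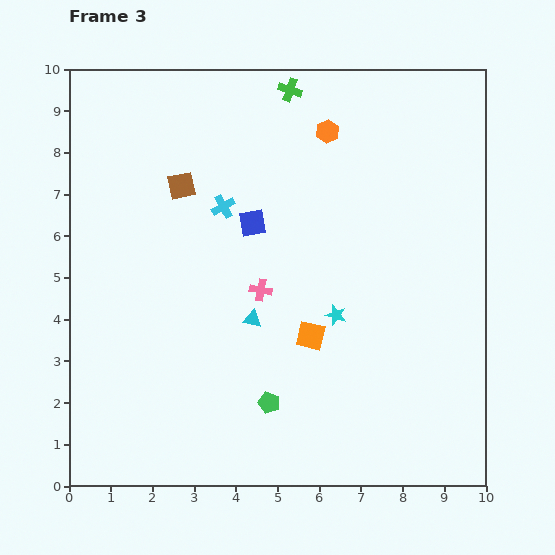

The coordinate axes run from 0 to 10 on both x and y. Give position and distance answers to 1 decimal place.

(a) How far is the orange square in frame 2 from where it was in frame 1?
3.3

The orange square moved from (2.0, 3.6) to (3.9, 0.9), a distance of √(1.9² + 2.7²) ≈ 3.3.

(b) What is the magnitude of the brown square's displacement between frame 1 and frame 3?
7.9

The brown square moved from (8.1, 1.5) to (2.7, 7.2), a distance of √(5.4² + 5.7²) ≈ 7.9.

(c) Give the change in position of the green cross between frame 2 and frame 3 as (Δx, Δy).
(-2.0, 3.3)

The green cross was at (7.3, 6.2) in frame 2 and (5.3, 9.5) in frame 3.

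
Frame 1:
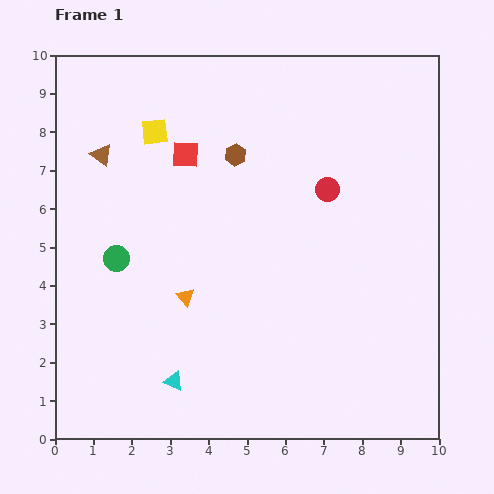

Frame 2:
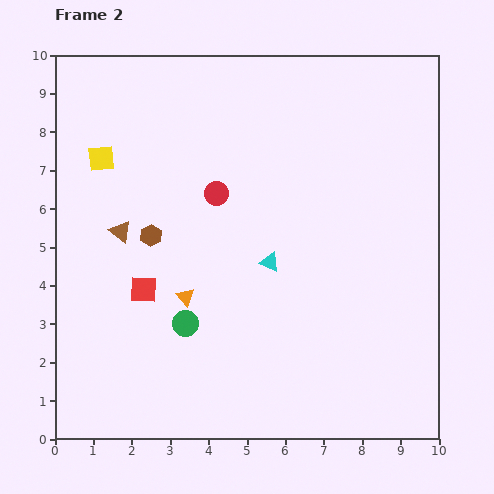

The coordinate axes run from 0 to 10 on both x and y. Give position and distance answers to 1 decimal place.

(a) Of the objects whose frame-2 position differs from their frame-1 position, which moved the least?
the yellow square

(moved 1.6)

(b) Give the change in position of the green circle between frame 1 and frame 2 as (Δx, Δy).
(1.8, -1.7)

The green circle was at (1.6, 4.7) in frame 1 and (3.4, 3.0) in frame 2.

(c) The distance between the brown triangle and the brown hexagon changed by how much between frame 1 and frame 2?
-2.7

Distance in frame 1: 3.5. Distance in frame 2: 0.8.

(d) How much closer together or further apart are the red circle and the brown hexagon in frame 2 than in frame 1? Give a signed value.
-0.6

Distance in frame 1: 2.6. Distance in frame 2: 2.0.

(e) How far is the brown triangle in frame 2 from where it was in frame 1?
2.1

The brown triangle moved from (1.2, 7.4) to (1.7, 5.4), a distance of √(0.5² + 2.0²) ≈ 2.1.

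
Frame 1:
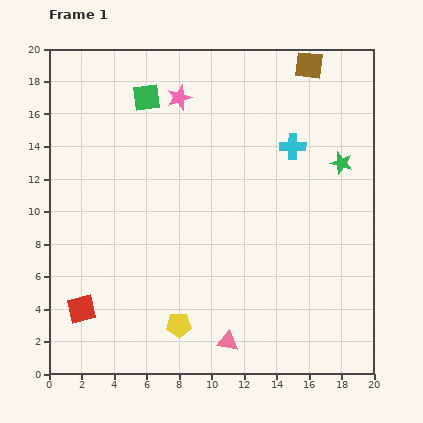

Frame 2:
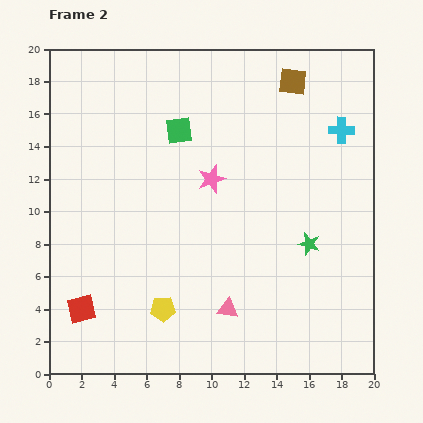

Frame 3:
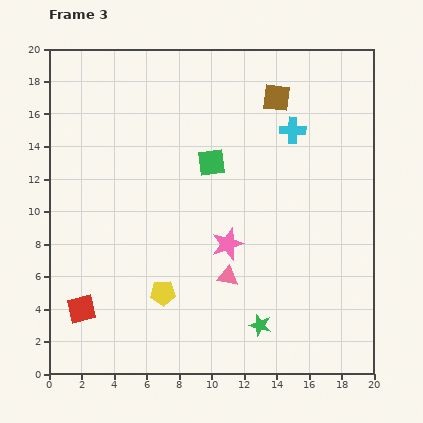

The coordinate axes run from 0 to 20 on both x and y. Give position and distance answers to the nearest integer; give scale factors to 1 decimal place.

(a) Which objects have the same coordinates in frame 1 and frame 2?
the red square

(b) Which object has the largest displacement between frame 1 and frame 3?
the green star

(moved 11; next 9)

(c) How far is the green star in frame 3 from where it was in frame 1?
11

The green star moved from (18, 13) to (13, 3), a distance of √(5² + 10²) ≈ 11.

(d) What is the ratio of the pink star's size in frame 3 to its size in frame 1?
1.3×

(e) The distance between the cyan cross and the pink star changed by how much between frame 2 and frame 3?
-1

Distance in frame 2: 9. Distance in frame 3: 8.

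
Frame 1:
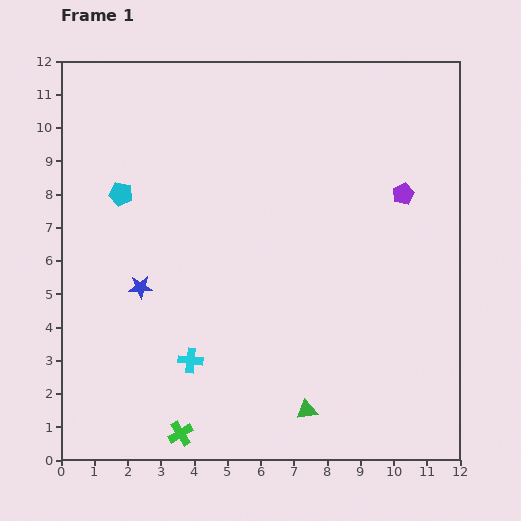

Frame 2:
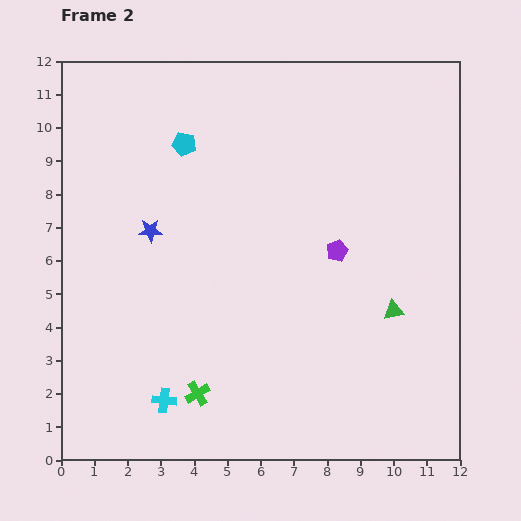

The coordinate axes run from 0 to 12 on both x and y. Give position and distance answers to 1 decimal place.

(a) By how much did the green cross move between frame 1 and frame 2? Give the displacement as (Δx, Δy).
(0.5, 1.2)

The green cross was at (3.6, 0.8) in frame 1 and (4.1, 2.0) in frame 2.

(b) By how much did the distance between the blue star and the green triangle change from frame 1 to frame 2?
+1.5

Distance in frame 1: 6.2. Distance in frame 2: 7.7.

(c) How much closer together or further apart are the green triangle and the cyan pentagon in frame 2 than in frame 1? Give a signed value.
-0.6

Distance in frame 1: 8.6. Distance in frame 2: 8.0.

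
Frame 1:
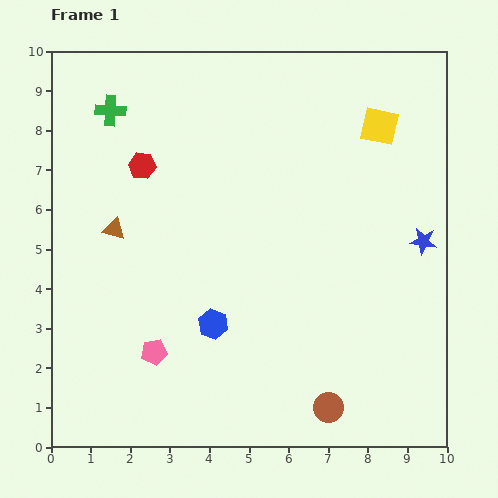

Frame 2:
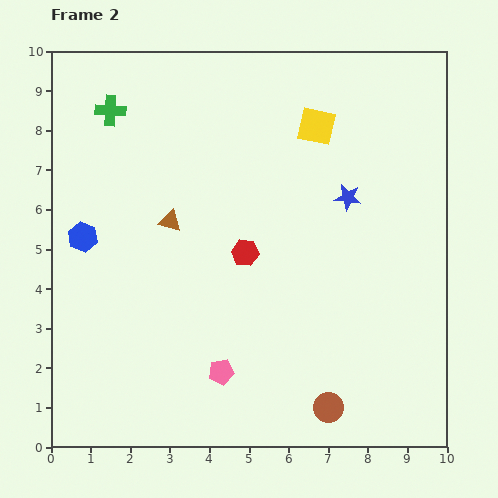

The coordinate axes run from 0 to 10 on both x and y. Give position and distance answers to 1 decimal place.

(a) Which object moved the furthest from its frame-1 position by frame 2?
the blue hexagon

(moved 4.0; next 3.4)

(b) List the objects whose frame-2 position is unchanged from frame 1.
the green cross, the brown circle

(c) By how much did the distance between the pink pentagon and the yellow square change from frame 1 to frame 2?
-1.5

Distance in frame 1: 8.1. Distance in frame 2: 6.6.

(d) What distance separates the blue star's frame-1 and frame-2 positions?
2.2

The blue star moved from (9.4, 5.2) to (7.5, 6.3), a distance of √(1.9² + 1.1²) ≈ 2.2.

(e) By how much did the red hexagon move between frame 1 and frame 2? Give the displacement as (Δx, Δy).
(2.6, -2.2)

The red hexagon was at (2.3, 7.1) in frame 1 and (4.9, 4.9) in frame 2.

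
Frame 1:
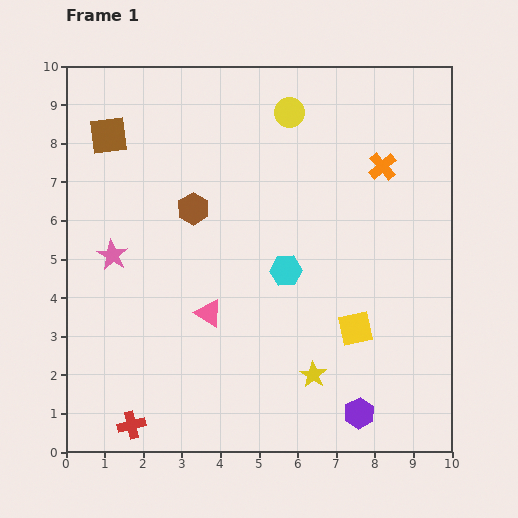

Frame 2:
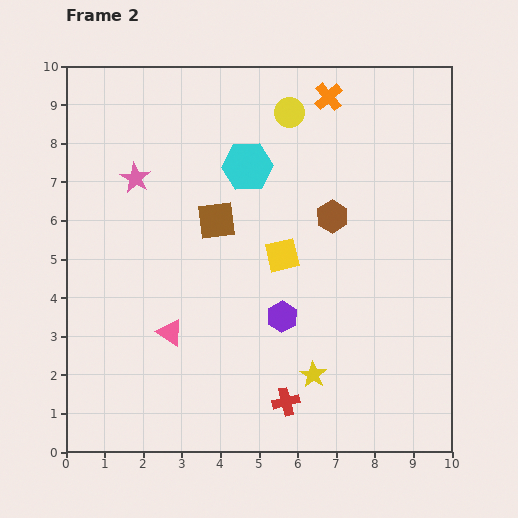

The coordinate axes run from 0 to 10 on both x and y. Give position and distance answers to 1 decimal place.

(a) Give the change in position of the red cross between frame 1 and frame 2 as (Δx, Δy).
(4.0, 0.6)

The red cross was at (1.7, 0.7) in frame 1 and (5.7, 1.3) in frame 2.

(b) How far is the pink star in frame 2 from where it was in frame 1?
2.1

The pink star moved from (1.2, 5.1) to (1.8, 7.1), a distance of √(0.6² + 2.0²) ≈ 2.1.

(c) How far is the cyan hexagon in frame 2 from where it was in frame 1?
2.9

The cyan hexagon moved from (5.7, 4.7) to (4.7, 7.4), a distance of √(1.0² + 2.7²) ≈ 2.9.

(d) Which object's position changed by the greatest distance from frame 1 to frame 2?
the red cross

(moved 4.0; next 3.6)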